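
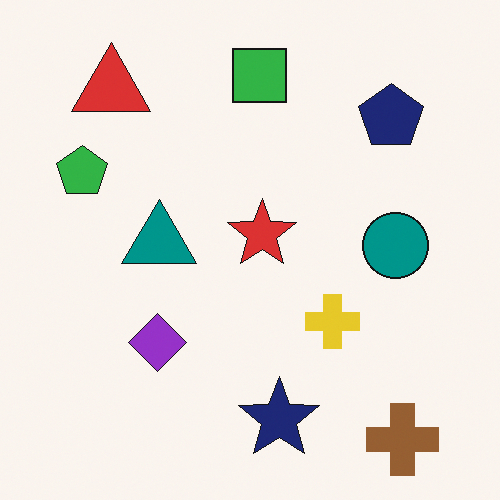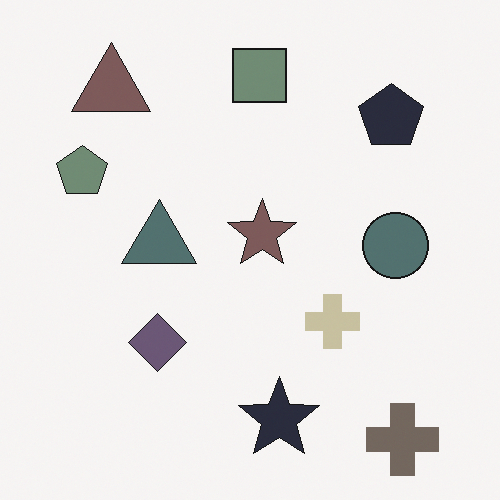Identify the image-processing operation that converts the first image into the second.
The transformation is: made much more muted (saturation change).

All colors are more muted and greyish — a global saturation change.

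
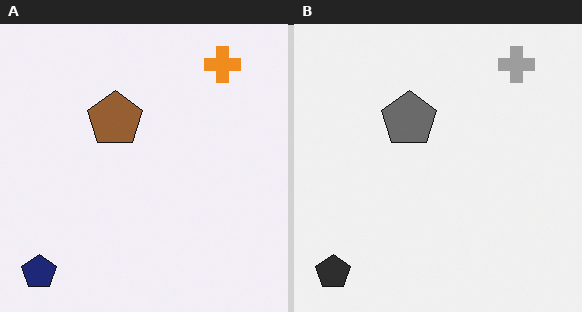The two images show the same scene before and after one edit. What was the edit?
Converted to grayscale.

All color is removed — every shape is now a shade of grey.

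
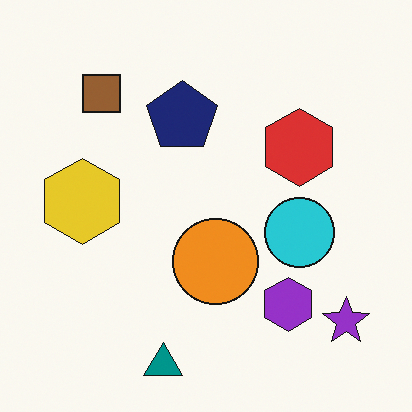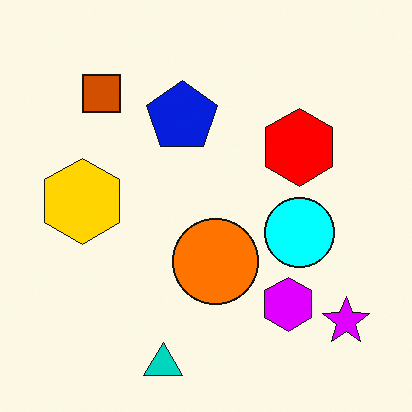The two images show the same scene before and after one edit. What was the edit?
This is the original image heavily oversaturated.

All colors are more vivid — a global saturation change.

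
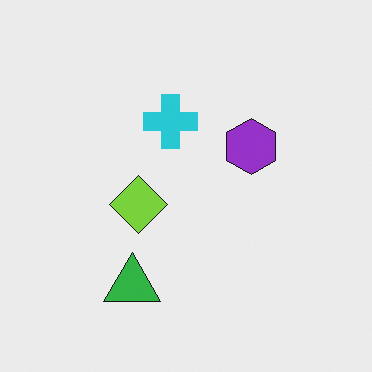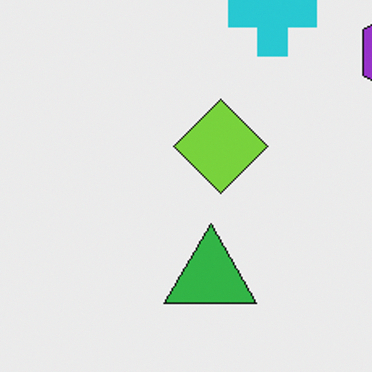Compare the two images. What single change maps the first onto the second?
Cropped to a modestly smaller region and rescaled.

The visible shapes are larger and the field of view is narrower; shapes near the original edges may be partly or wholly outside the frame — a crop-and-rescale.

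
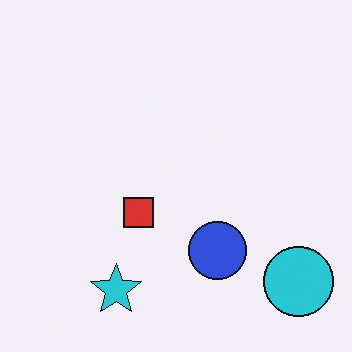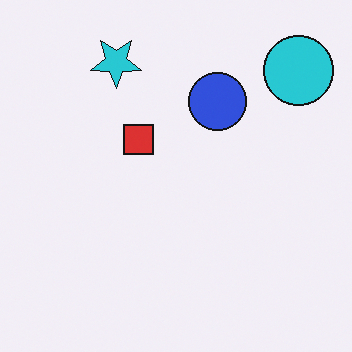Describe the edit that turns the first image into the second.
Flipped vertically (top ↔ bottom).

The cyan star is in the bottom-left of the first image and the top-left of the second — shapes on opposite sides of the horizontal midline have swapped in a mirror flip.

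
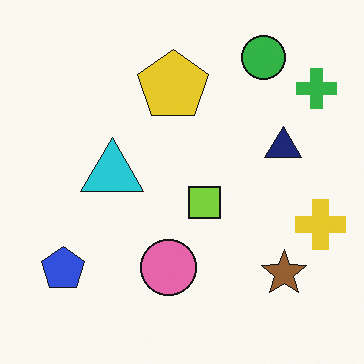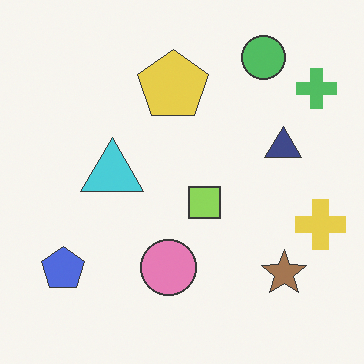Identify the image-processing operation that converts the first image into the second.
The transformation is: given slightly reduced contrast.

Tones are pushed toward mid-grey across the whole image — a global contrast change.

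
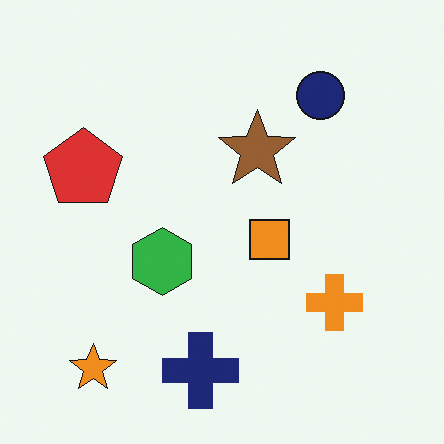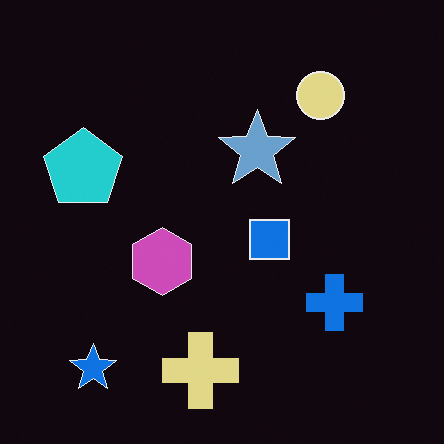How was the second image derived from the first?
The image was color-inverted (negative).

The light background has become dark and every shape's color is its complement — a photographic negative.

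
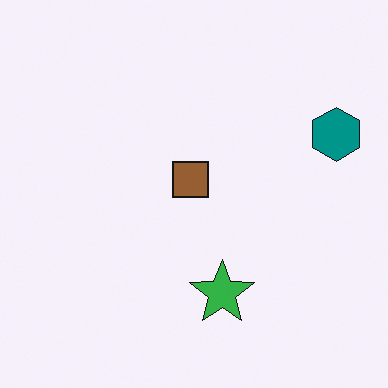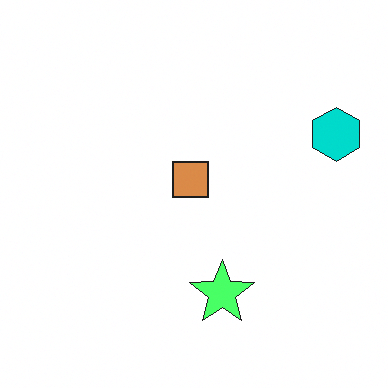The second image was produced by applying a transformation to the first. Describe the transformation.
The image was substantially brightened.

Every pixel — background and shapes alike — is uniformly brightened.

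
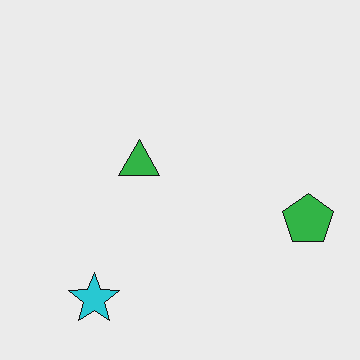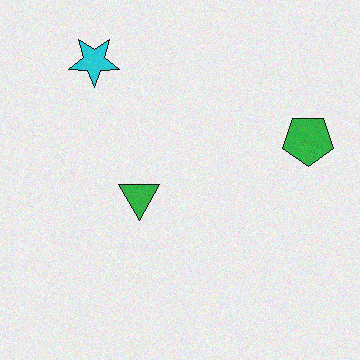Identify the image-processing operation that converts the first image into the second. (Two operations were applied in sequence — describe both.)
This is the original image flipped vertically (top ↔ bottom), then degraded with a light layer of grain.

The cyan star is in the bottom-left of the first image and the top-left of the second — shapes on opposite sides of the horizontal midline have swapped in a mirror flip. Random speckle covers the whole image, including the flat background.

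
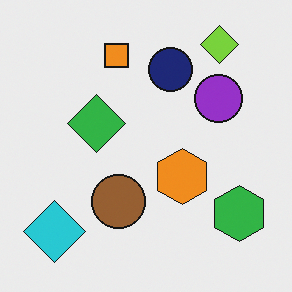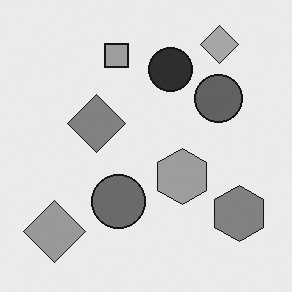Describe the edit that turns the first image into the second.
This is the original image converted to grayscale.

All color is removed — every shape is now a shade of grey.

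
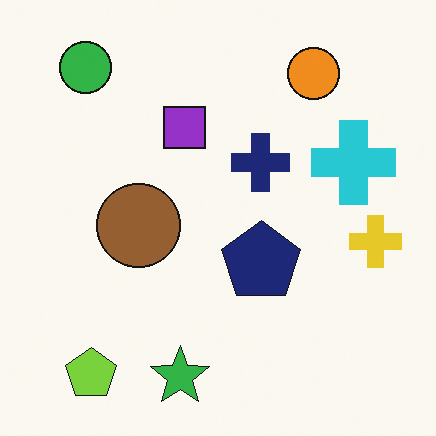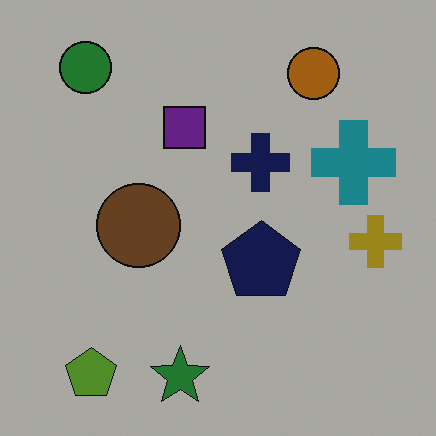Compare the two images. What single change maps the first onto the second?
This is the original image darkened a lot.

Every pixel — background and shapes alike — is uniformly darkened.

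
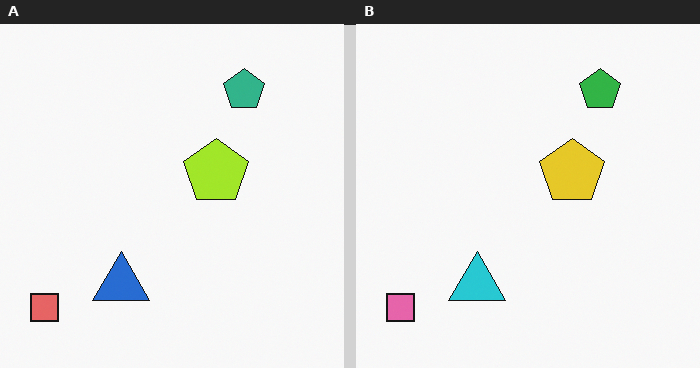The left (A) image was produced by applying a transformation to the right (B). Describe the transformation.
The image was hue-shifted slightly.

Every shape's color has rotated by the same amount around the hue wheel — a uniform hue shift.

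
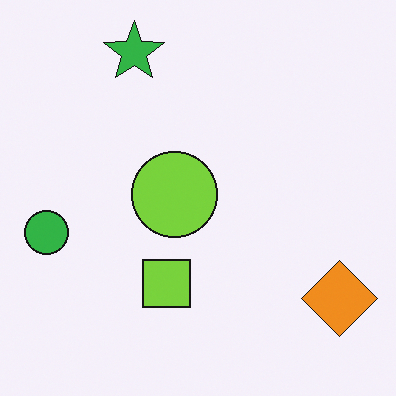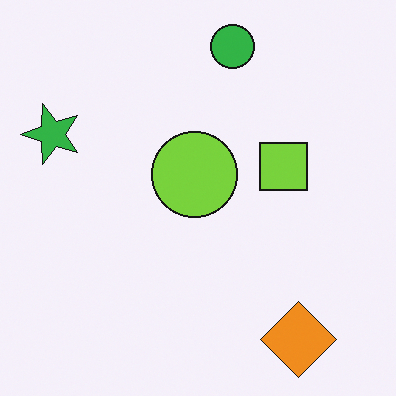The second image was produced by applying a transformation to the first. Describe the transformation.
The transformation is: transposed (reflected across the top-left ↔ bottom-right diagonal).

Shapes have swapped their row and column positions — what was in the top-right is now in the bottom-left — a diagonal reflection.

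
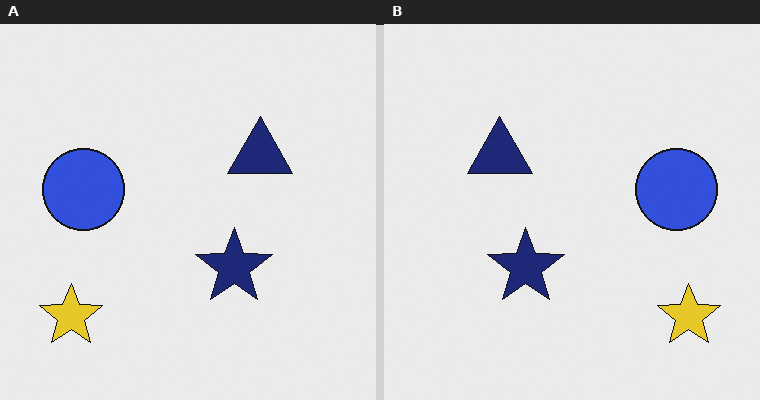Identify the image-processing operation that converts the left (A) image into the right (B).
The right (B) image is the left (A) flipped horizontally (left ↔ right).

The yellow star is in the bottom-left of the left (A) image and the bottom-right of the right (B) — shapes on opposite sides of the vertical midline have swapped in a mirror flip.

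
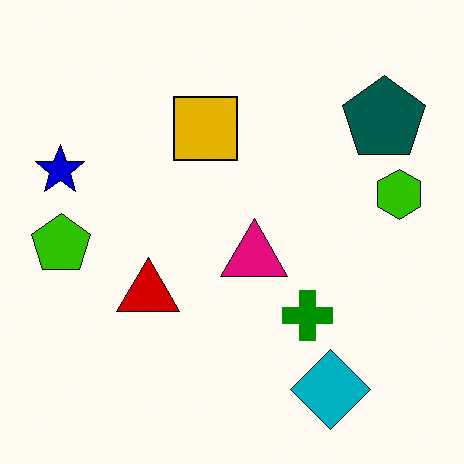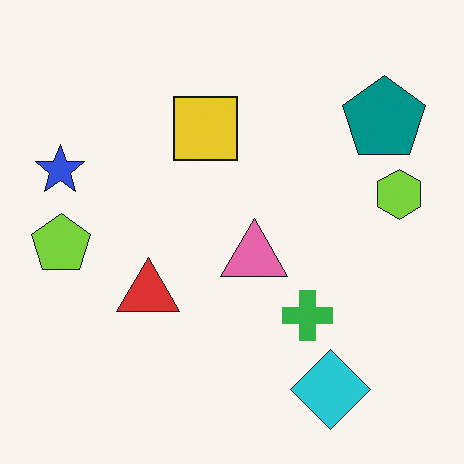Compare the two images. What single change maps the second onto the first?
This is the original image given much higher contrast.

Tones are pushed away from mid-grey across the whole image — a global contrast change.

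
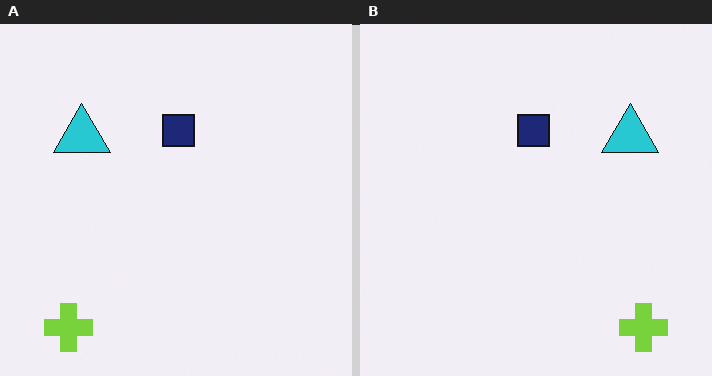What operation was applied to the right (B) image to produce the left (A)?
The left (A) image is the right (B) flipped horizontally (left ↔ right).

The lime cross is in the bottom-right of the right (B) image and the bottom-left of the left (A) — shapes on opposite sides of the vertical midline have swapped in a mirror flip.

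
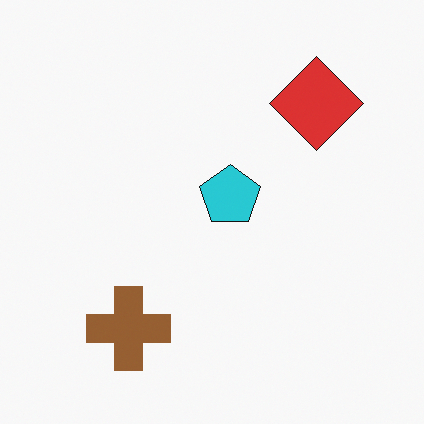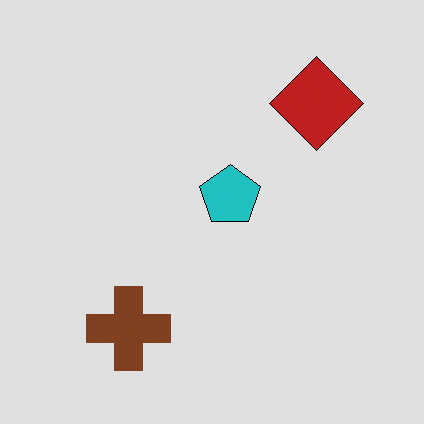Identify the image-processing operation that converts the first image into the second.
The transformation is: moderately posterized.

Each flat color has snapped to a coarser quantized level — most visibly, the near-white background has dropped to a flat grey.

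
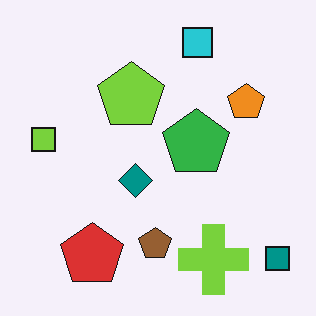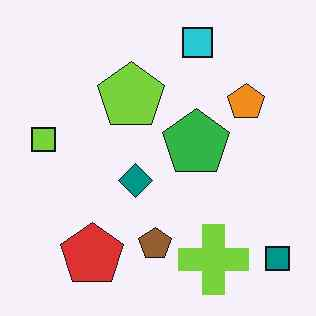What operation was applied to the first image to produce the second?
The image was JPEG-compressed with visible artifacts.

Blocky 8×8 compression artifacts appear around shape edges and the flat background shows ringing — characteristic JPEG degradation.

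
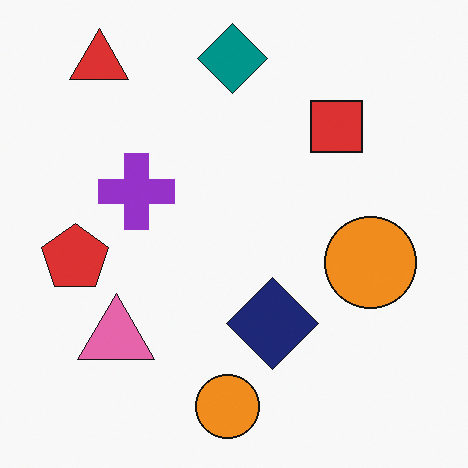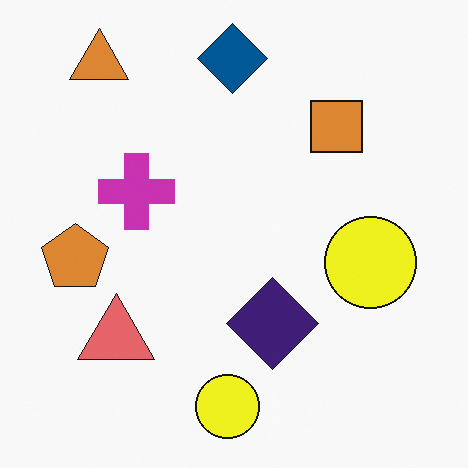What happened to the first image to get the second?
It was hue-shifted by a small amount.

Every shape's color has rotated by the same amount around the hue wheel — a uniform hue shift.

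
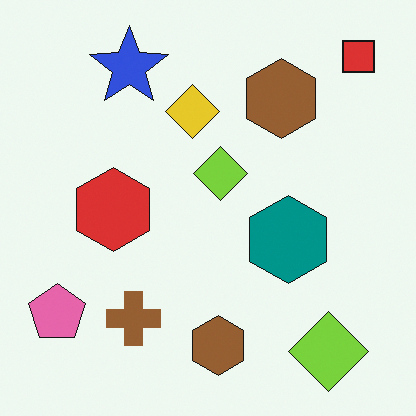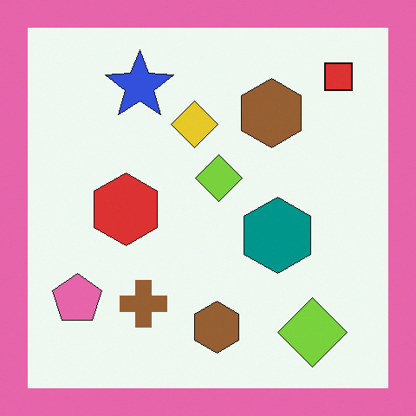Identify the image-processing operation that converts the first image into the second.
This is the original image framed with a pink border.

A solid pink frame runs around the edge of the second image, with the content slightly shrunk inside it.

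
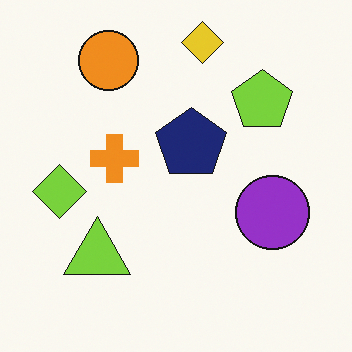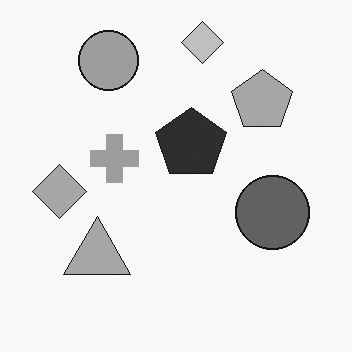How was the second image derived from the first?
This is the original image converted to grayscale.

All color is removed — every shape is now a shade of grey.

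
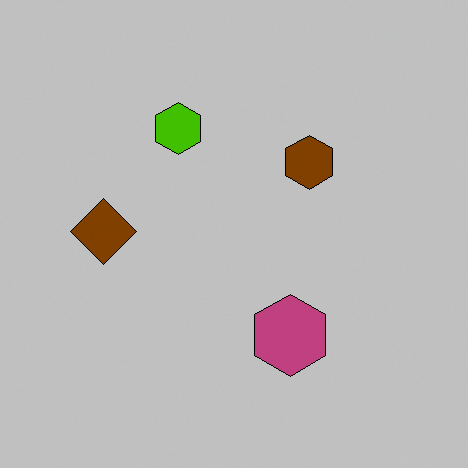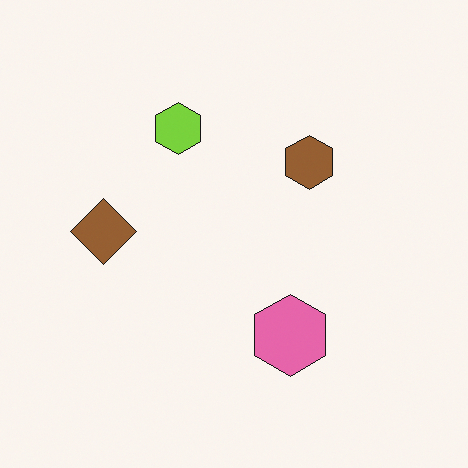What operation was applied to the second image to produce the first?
The image was aggressively posterized.

Each flat color has snapped to a coarser quantized level — most visibly, the near-white background has dropped to a flat grey.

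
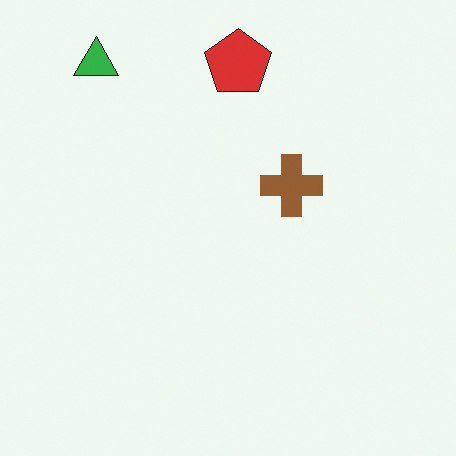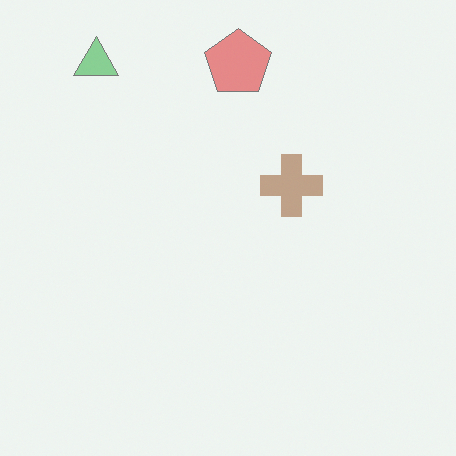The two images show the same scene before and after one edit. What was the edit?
The image was washed out (contrast reduced).

Tones are pushed toward mid-grey across the whole image — a global contrast change.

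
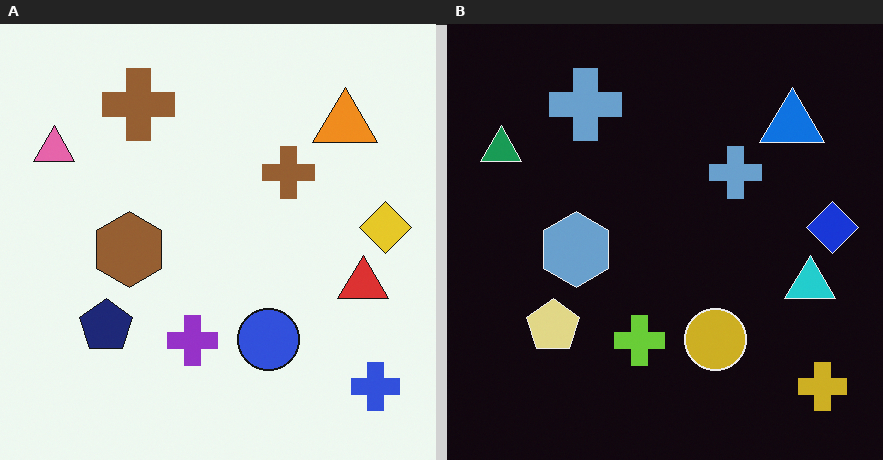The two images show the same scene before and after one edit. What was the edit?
It was color-inverted (negative).

The light background has become dark and every shape's color is its complement — a photographic negative.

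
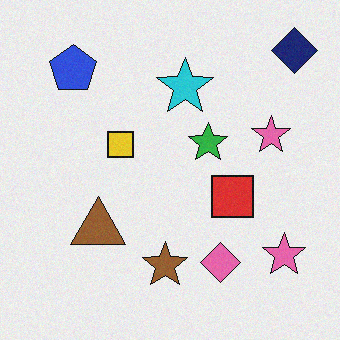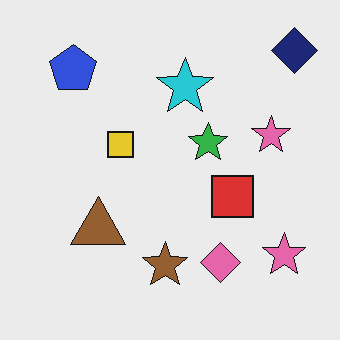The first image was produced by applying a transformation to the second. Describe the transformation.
Degraded with subtle gaussian noise.

Random speckle covers the whole image, including the flat background.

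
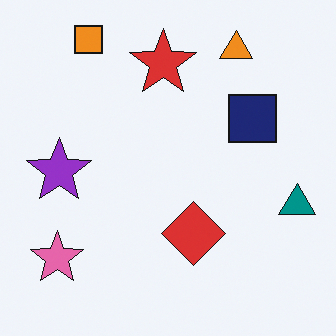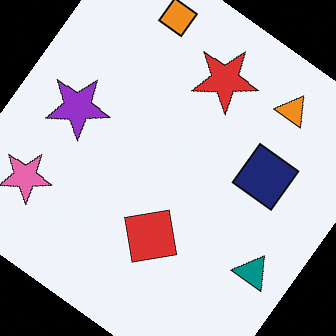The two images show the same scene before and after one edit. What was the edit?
The image was rotated clockwise by a large amount — several tens of degrees.

Every shape is tilted by the same angle and the image corners show triangular fill wedges — a whole-image rotation by a non-right angle.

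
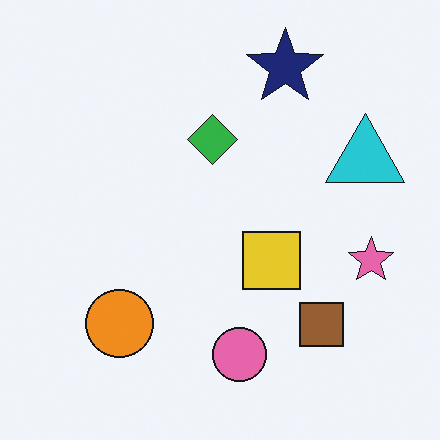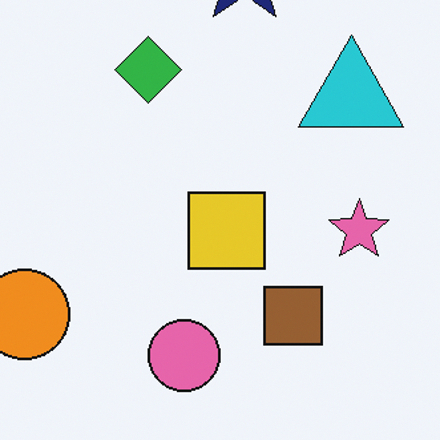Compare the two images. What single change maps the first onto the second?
Cropped slightly and scaled back up.

The visible shapes are larger and the field of view is narrower; shapes near the original edges may be partly or wholly outside the frame — a crop-and-rescale.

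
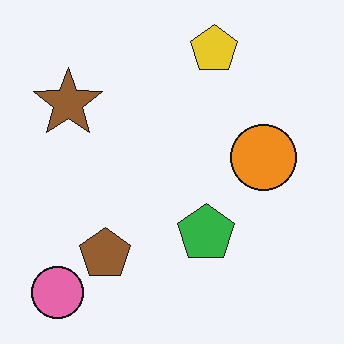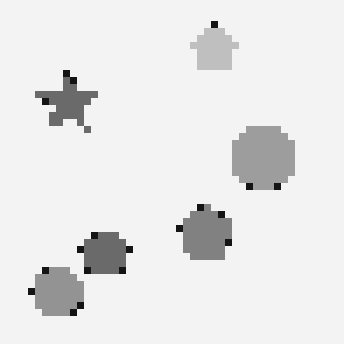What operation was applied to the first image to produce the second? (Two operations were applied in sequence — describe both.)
Moderately pixelated, then converted to grayscale.

Shapes are reduced to large square blocks; fine edges and outlines are lost — a downscale-then-upscale (mosaic) effect. All color is removed — every shape is now a shade of grey.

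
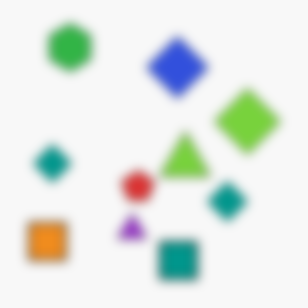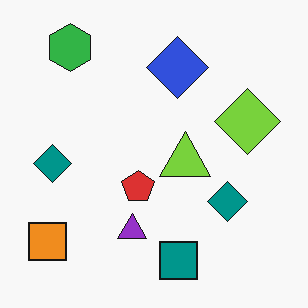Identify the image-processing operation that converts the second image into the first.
Heavily blurred.

Shape edges and outlines are uniformly softened across the whole image.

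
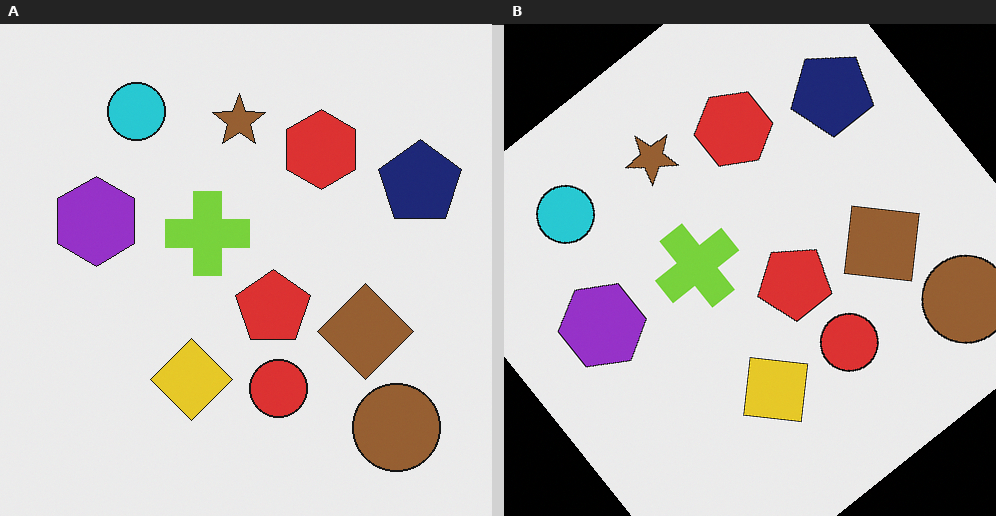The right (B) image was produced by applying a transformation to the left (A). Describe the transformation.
The transformation is: rotated counter-clockwise by a large amount — several tens of degrees.

Every shape is tilted by the same angle and the image corners show triangular fill wedges — a whole-image rotation by a non-right angle.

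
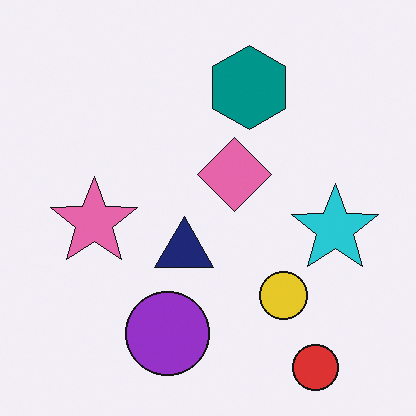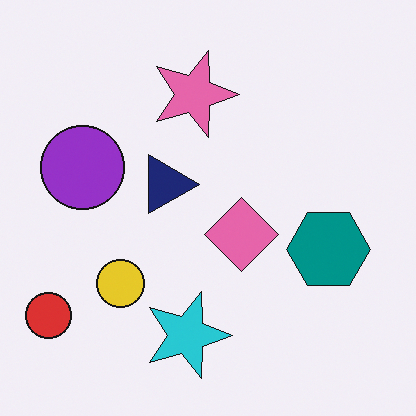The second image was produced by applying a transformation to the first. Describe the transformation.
Rotated 90° clockwise.

The red circle sits in the bottom-right of the first image and the bottom-left of the second — consistent with a whole-image 90° clockwise rotation.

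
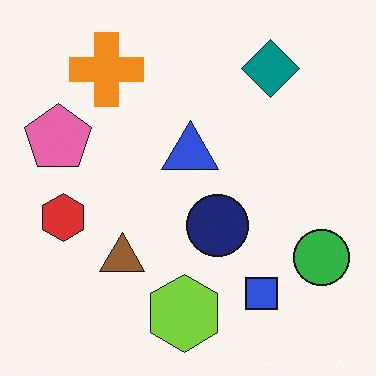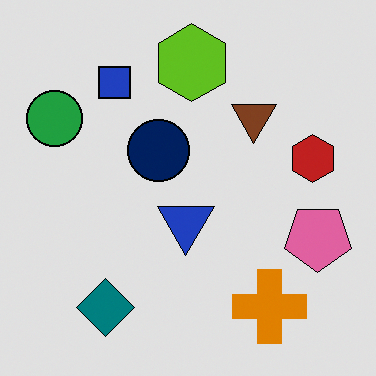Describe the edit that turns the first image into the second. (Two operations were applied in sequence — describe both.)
This is the original image posterized to a reduced palette, then rotated 180°.

Each flat color has snapped to a coarser quantized level — most visibly, the near-white background has dropped to a flat grey. The green circle sits in the bottom-right of the first image and the top-left of the second — consistent with a whole-image 180° rotation.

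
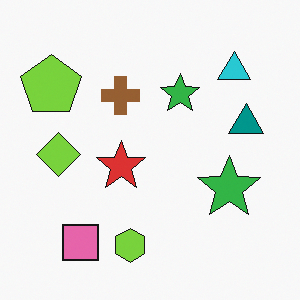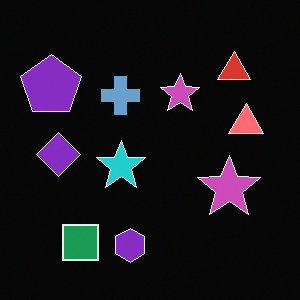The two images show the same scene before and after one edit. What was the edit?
The transformation is: color-inverted (negative).

The light background has become dark and every shape's color is its complement — a photographic negative.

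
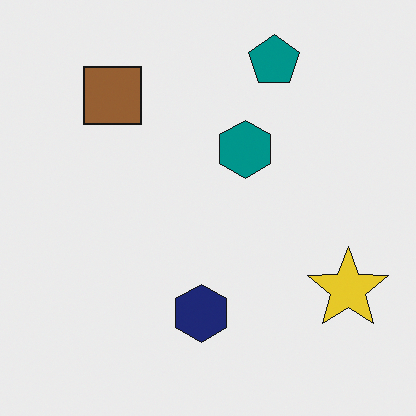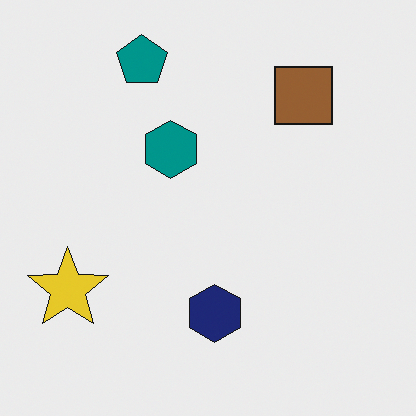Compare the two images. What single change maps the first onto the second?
It was flipped horizontally (left ↔ right).

The yellow star is in the bottom-right of the first image and the bottom-left of the second — shapes on opposite sides of the vertical midline have swapped in a mirror flip.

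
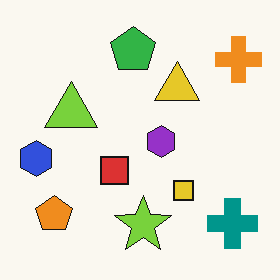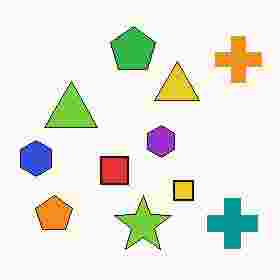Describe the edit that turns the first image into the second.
Heavily JPEG-compressed with obvious blocking artifacts.

Blocky 8×8 compression artifacts appear around shape edges and the flat background shows ringing — characteristic JPEG degradation.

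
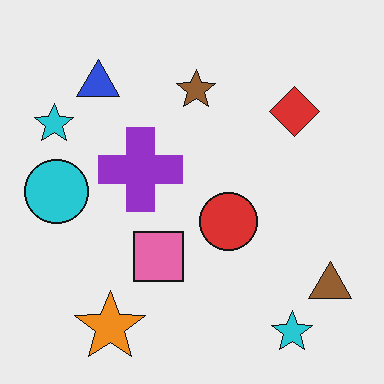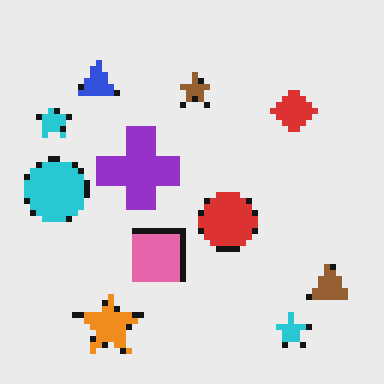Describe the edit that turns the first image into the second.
It was moderately pixelated.

Shapes are reduced to large square blocks; fine edges and outlines are lost — a downscale-then-upscale (mosaic) effect.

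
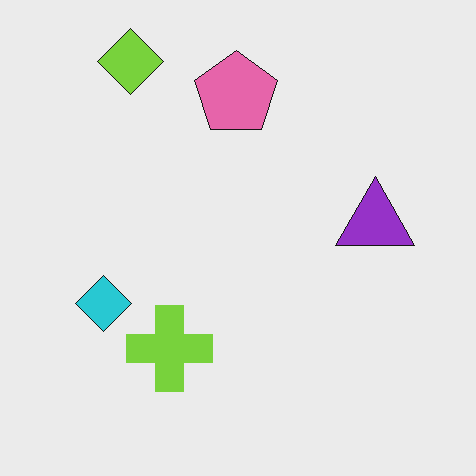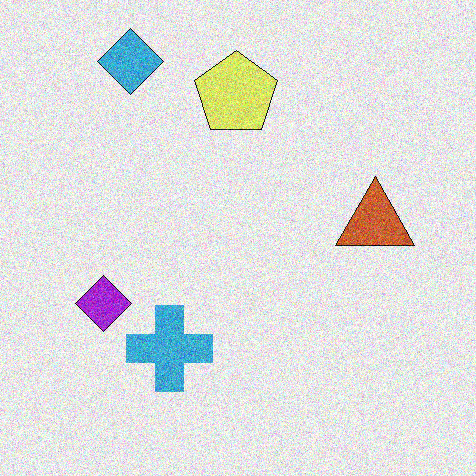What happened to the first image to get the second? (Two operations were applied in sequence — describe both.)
It was hue-shifted through roughly a third of the color wheel, then degraded with moderate additive noise.

Every shape's color has rotated by the same amount around the hue wheel — a uniform hue shift. Random speckle covers the whole image, including the flat background.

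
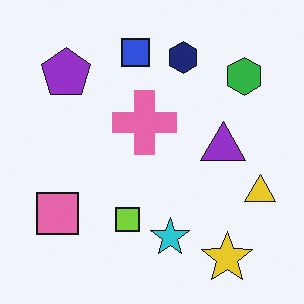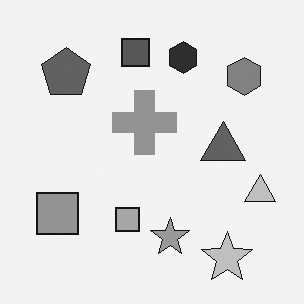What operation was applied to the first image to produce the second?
It was converted to grayscale.

All color is removed — every shape is now a shade of grey.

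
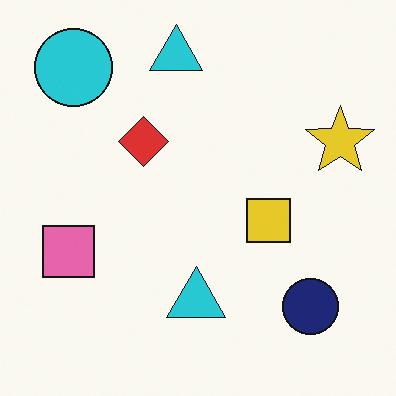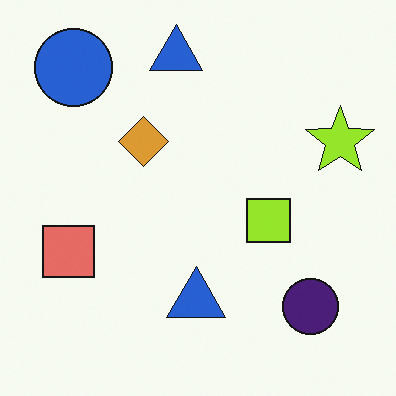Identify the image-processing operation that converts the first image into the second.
It was hue-shifted by a small amount.

Every shape's color has rotated by the same amount around the hue wheel — a uniform hue shift.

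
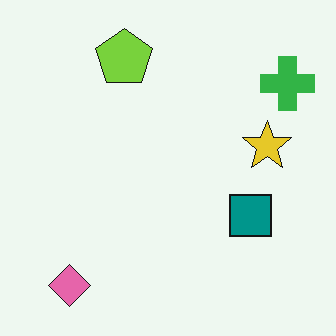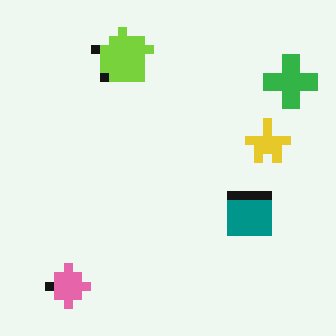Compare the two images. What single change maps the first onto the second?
The transformation is: coarsely pixelated.

Shapes are reduced to large square blocks; fine edges and outlines are lost — a downscale-then-upscale (mosaic) effect.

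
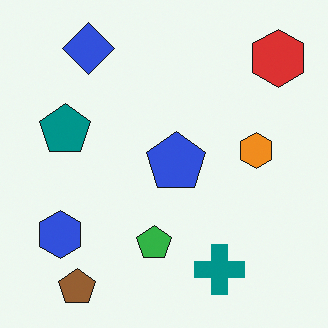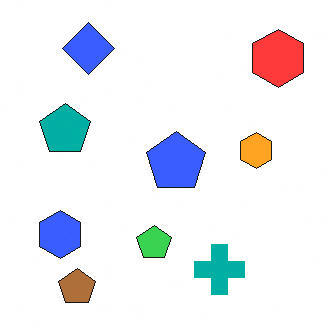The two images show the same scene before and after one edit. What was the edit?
This is the original image brightened a little.

Every pixel — background and shapes alike — is uniformly brightened.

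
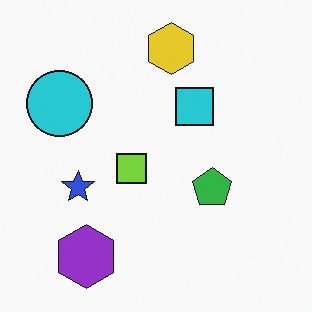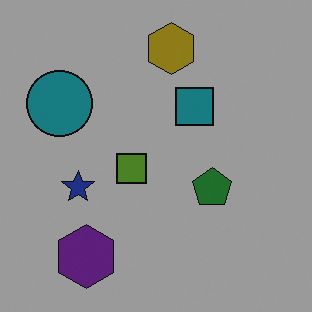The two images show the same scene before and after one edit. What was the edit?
The transformation is: noticeably darkened.

Every pixel — background and shapes alike — is uniformly darkened.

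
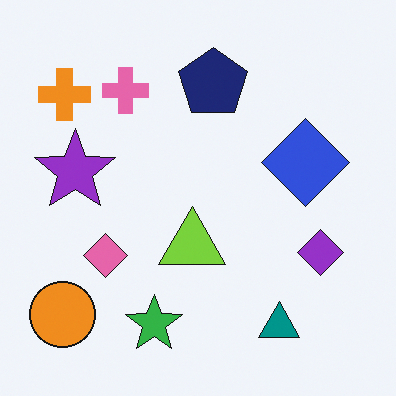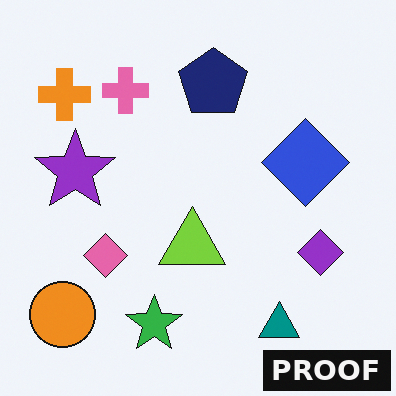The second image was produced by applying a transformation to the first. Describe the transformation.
This is the original image watermarked with the text "PROOF" in the lower-right corner.

A dark label reading "PROOF" appears in the lower-right corner.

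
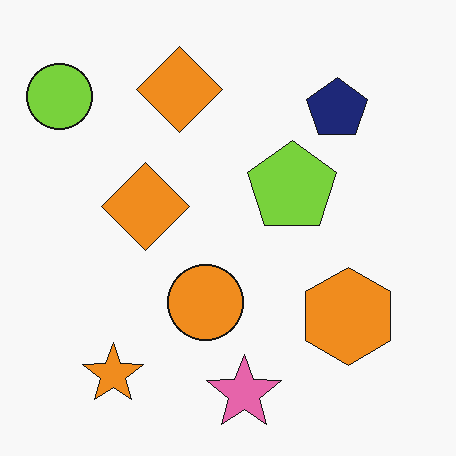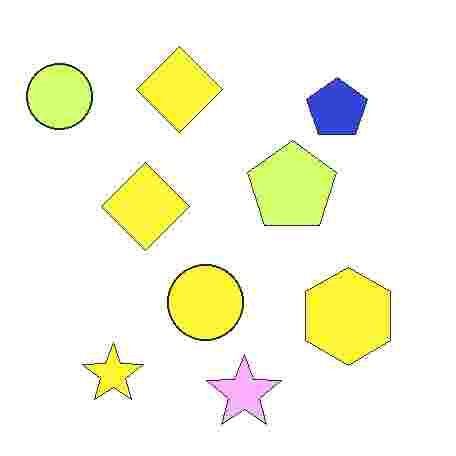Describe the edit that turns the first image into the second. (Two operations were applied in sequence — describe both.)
The image was noticeably brightened, then degraded with heavy JPEG compression.

Every pixel — background and shapes alike — is uniformly brightened. Blocky 8×8 compression artifacts appear around shape edges and the flat background shows ringing — characteristic JPEG degradation.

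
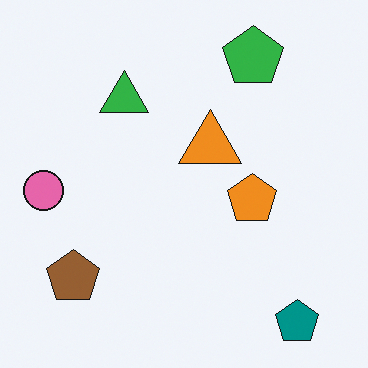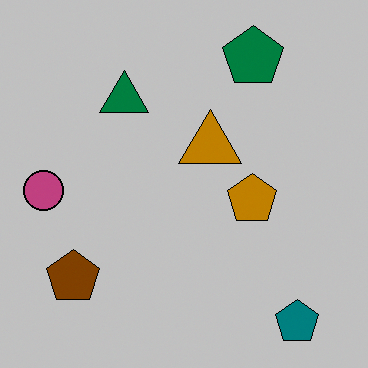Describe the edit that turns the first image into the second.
Heavily posterized to just a handful of flat colors.

Each flat color has snapped to a coarser quantized level — most visibly, the near-white background has dropped to a flat grey.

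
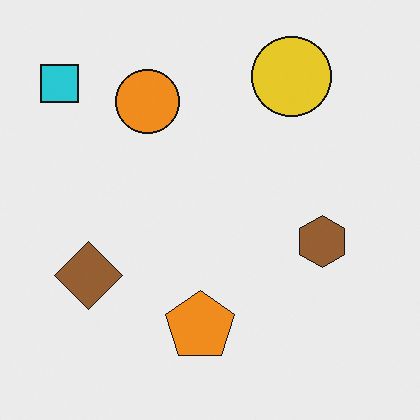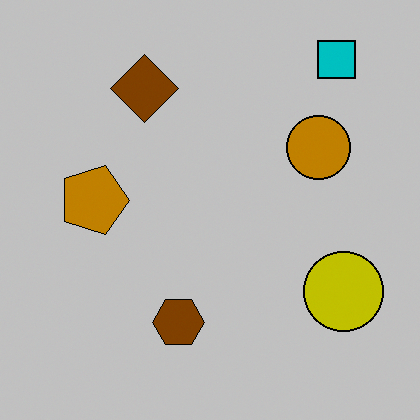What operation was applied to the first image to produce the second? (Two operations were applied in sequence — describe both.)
The transformation is: rotated 90° clockwise, then aggressively posterized.

The cyan square sits in the top-left of the first image and the top-right of the second — consistent with a whole-image 90° clockwise rotation. Each flat color has snapped to a coarser quantized level — most visibly, the near-white background has dropped to a flat grey.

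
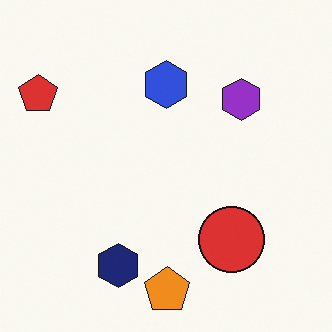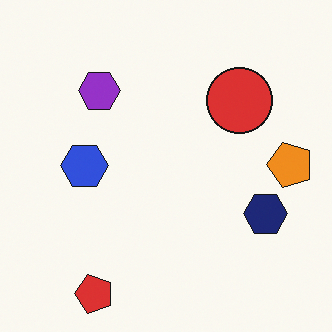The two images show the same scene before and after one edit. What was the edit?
This is the original image rotated 90° counter-clockwise.

The red pentagon sits in the top-left of the first image and the bottom-left of the second — consistent with a whole-image 90° counter-clockwise rotation.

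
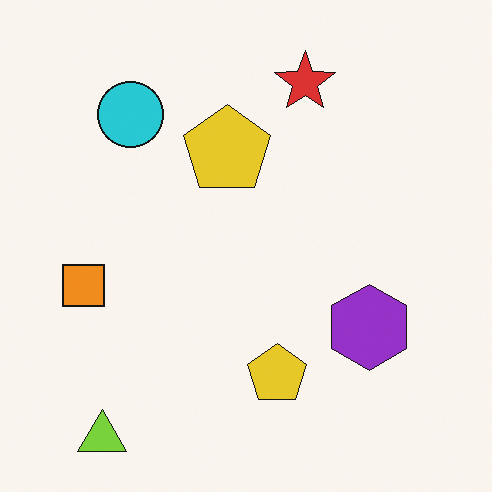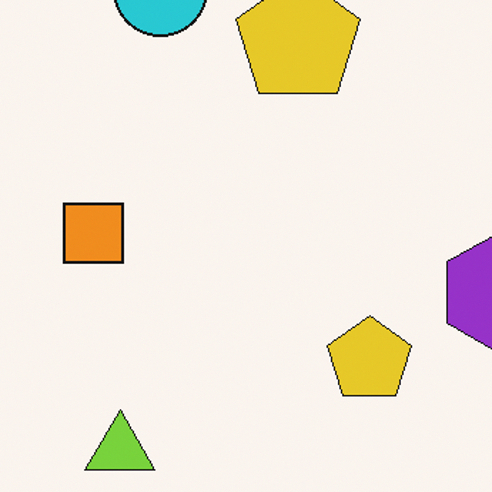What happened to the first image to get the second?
This is the original image cropped slightly and scaled back up.

The visible shapes are larger and the field of view is narrower; shapes near the original edges may be partly or wholly outside the frame — a crop-and-rescale.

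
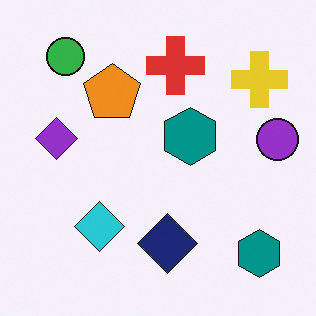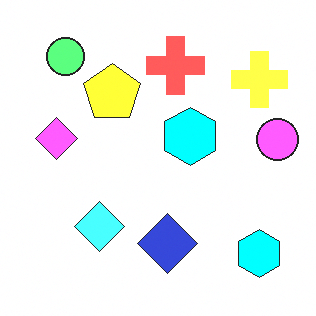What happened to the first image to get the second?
This is the original image noticeably brightened.

Every pixel — background and shapes alike — is uniformly brightened.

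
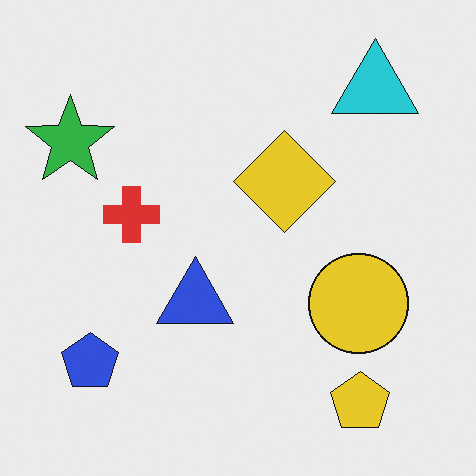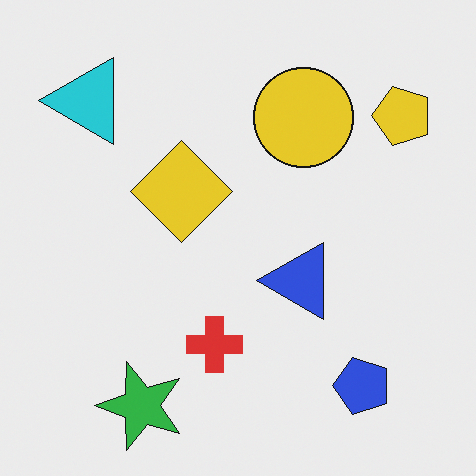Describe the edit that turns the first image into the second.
The second image is the first rotated 90° counter-clockwise.

The yellow pentagon sits in the bottom-right of the first image and the top-right of the second — consistent with a whole-image 90° counter-clockwise rotation.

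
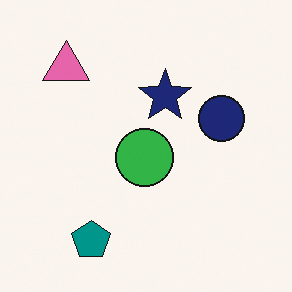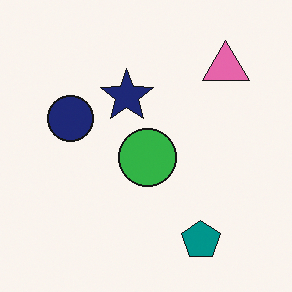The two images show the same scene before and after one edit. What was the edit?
The image was flipped horizontally (left ↔ right).

The pink triangle is in the top-left of the first image and the top-right of the second — shapes on opposite sides of the vertical midline have swapped in a mirror flip.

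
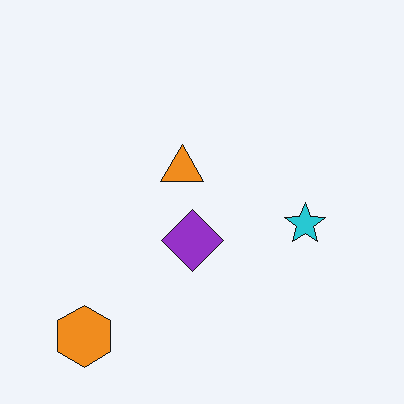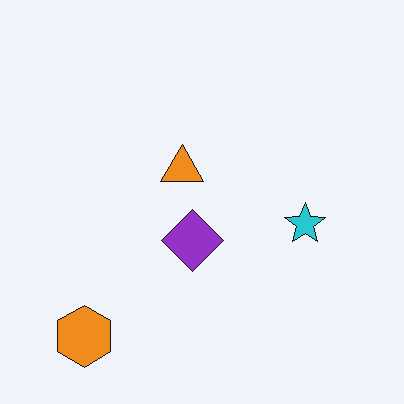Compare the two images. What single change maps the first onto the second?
Given moderate JPEG compression.

Blocky 8×8 compression artifacts appear around shape edges and the flat background shows ringing — characteristic JPEG degradation.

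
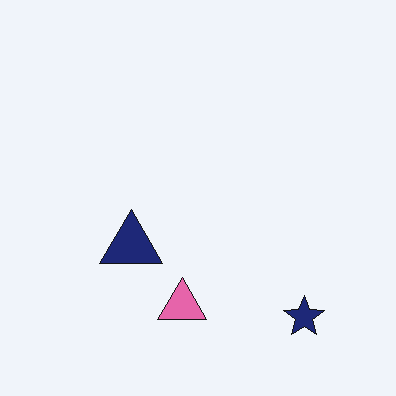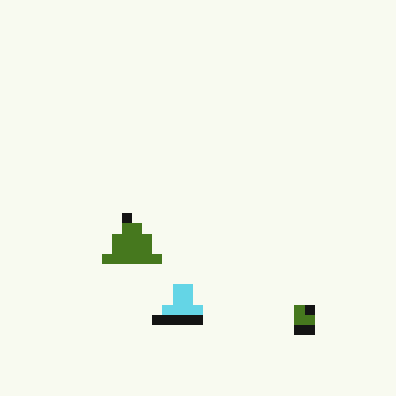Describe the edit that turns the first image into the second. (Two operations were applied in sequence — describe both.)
This is the original image hue-shifted through roughly half the color wheel, then coarsely pixelated.

Every shape's color has rotated by the same amount around the hue wheel — a uniform hue shift. Shapes are reduced to large square blocks; fine edges and outlines are lost — a downscale-then-upscale (mosaic) effect.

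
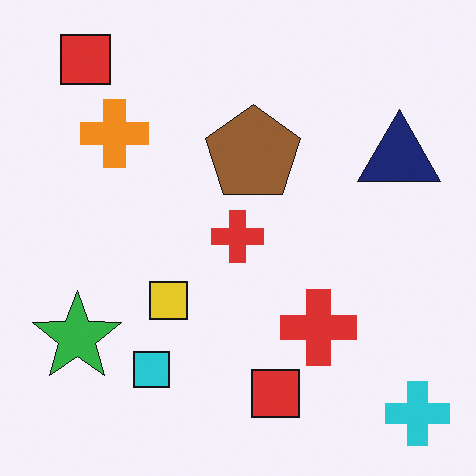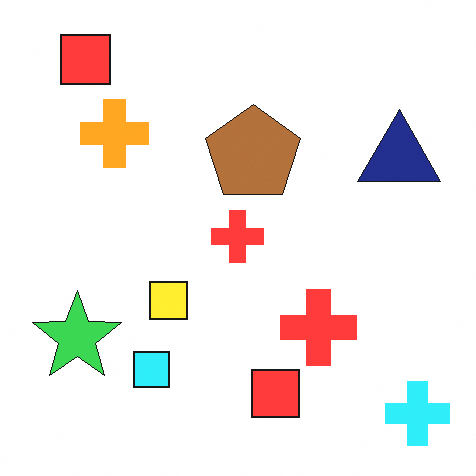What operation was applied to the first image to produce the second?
The image was slightly brightened.

Every pixel — background and shapes alike — is uniformly brightened.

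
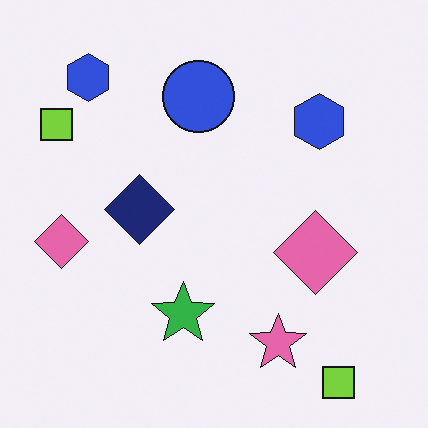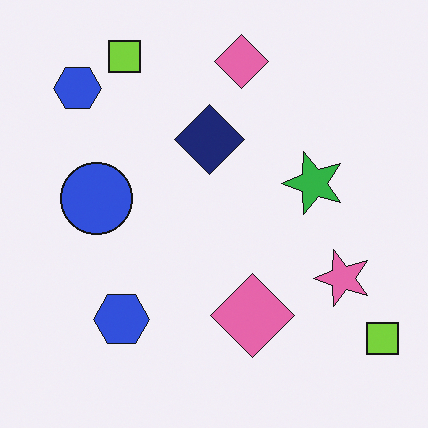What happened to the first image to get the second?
The second image is the first transposed (reflected across the top-left ↔ bottom-right diagonal).

Shapes have swapped their row and column positions — what was in the top-right is now in the bottom-left — a diagonal reflection.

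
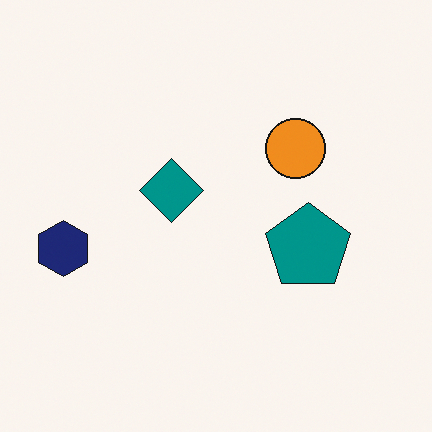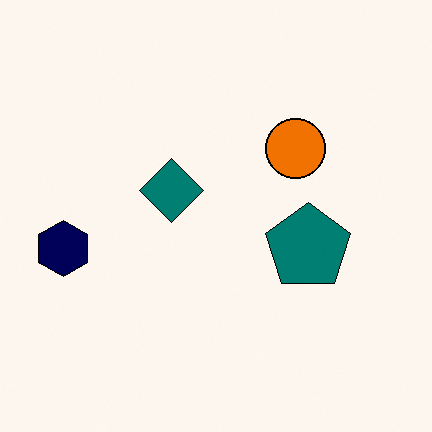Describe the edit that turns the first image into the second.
The image was given slightly increased contrast.

Tones are pushed away from mid-grey across the whole image — a global contrast change.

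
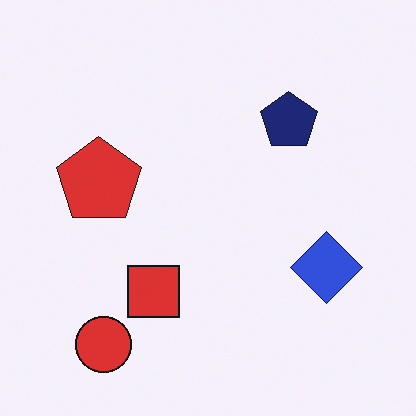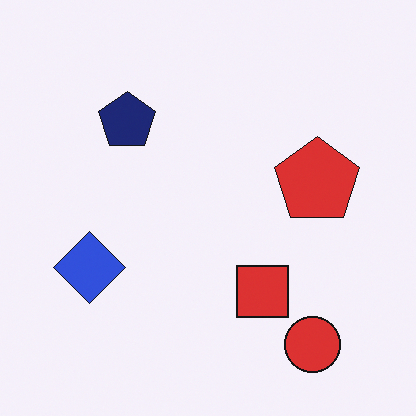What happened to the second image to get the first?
The first image is the second flipped horizontally (left ↔ right).

The blue diamond is in the left of the second image and the right of the first — shapes on opposite sides of the vertical midline have swapped in a mirror flip.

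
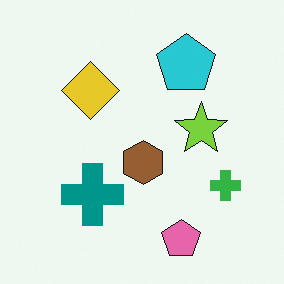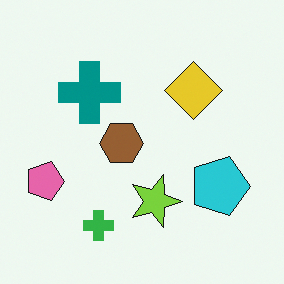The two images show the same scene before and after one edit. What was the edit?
The transformation is: rotated 90° clockwise.

The pink pentagon sits in the bottom of the first image and the left of the second — consistent with a whole-image 90° clockwise rotation.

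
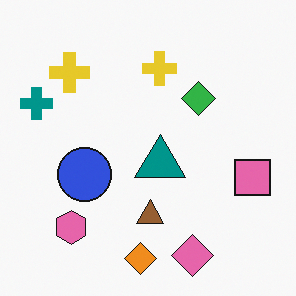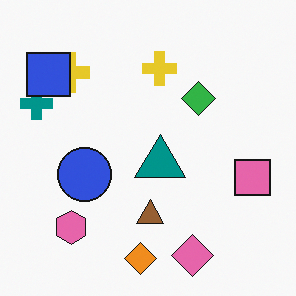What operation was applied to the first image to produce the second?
Overlaid with an additional blue square.

A blue square appears in the second image that is absent from the first.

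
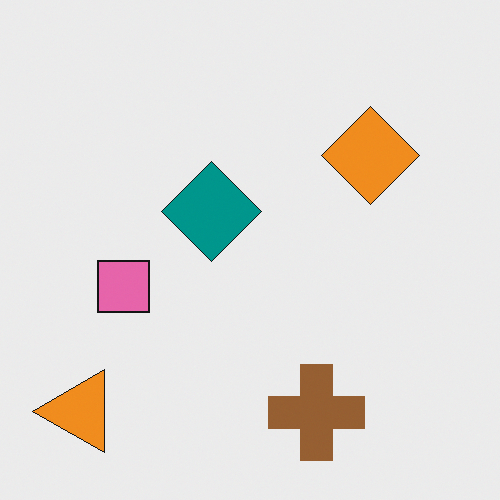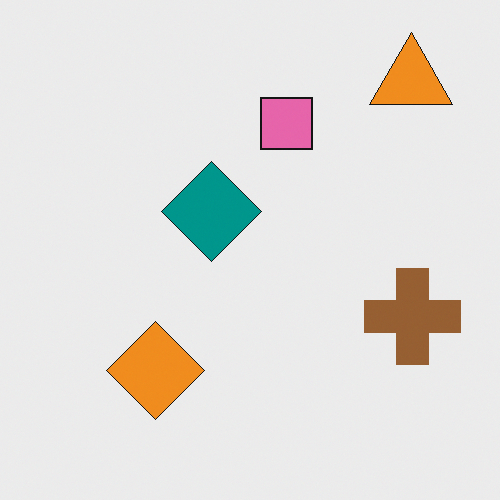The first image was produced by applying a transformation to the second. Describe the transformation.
The image was transposed (reflected across the top-left ↔ bottom-right diagonal).

Shapes have swapped their row and column positions — what was in the top-right is now in the bottom-left — a diagonal reflection.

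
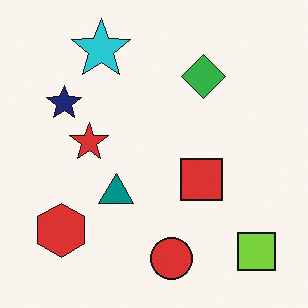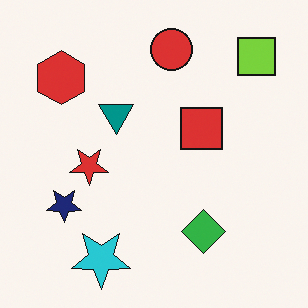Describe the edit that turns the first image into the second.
This is the original image flipped vertically (top ↔ bottom).

The cyan star is in the top-left of the first image and the bottom-left of the second — shapes on opposite sides of the horizontal midline have swapped in a mirror flip.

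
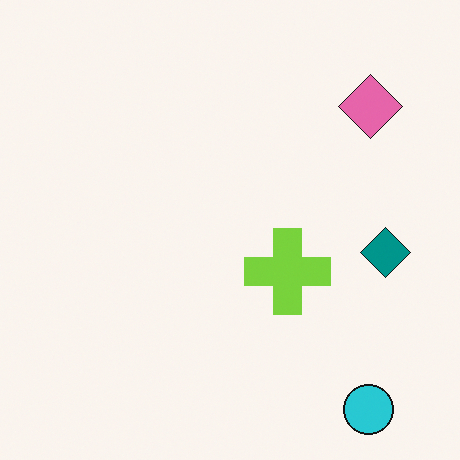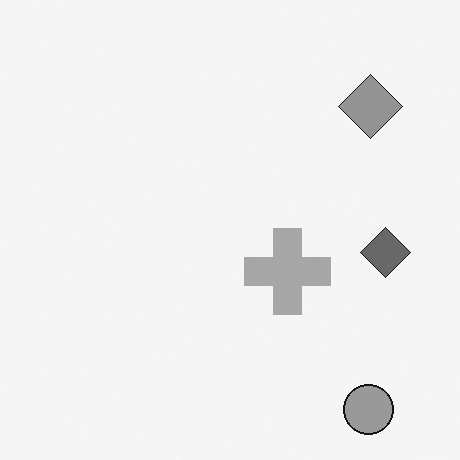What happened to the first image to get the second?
The transformation is: converted to grayscale.

All color is removed — every shape is now a shade of grey.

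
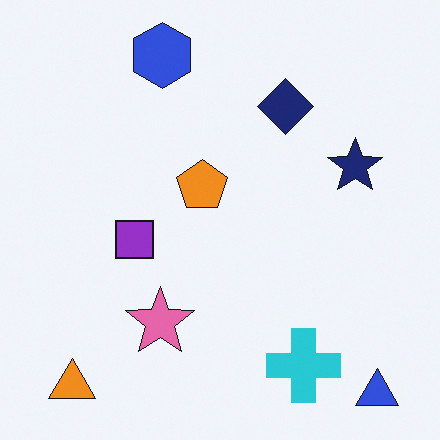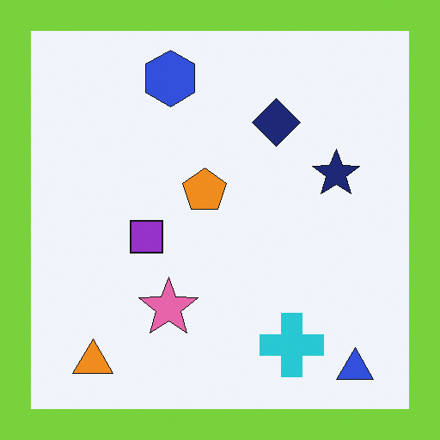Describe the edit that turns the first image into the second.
The second image is the first framed with a lime border.

A solid lime frame runs around the edge of the second image, with the content slightly shrunk inside it.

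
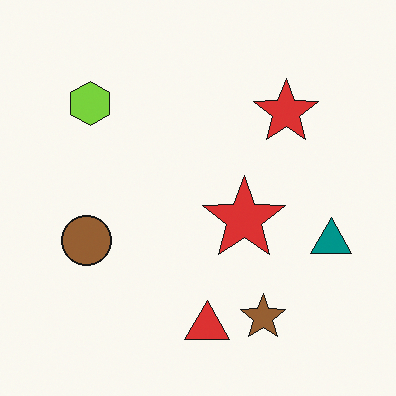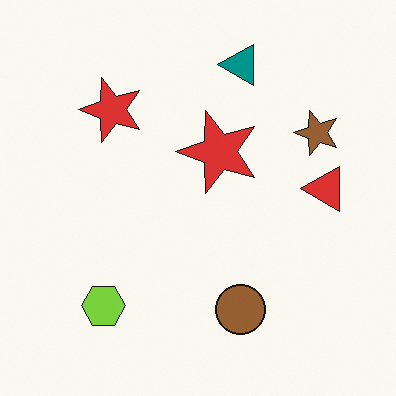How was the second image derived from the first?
It was rotated 90° counter-clockwise.

The lime hexagon sits in the top-left of the first image and the bottom-left of the second — consistent with a whole-image 90° counter-clockwise rotation.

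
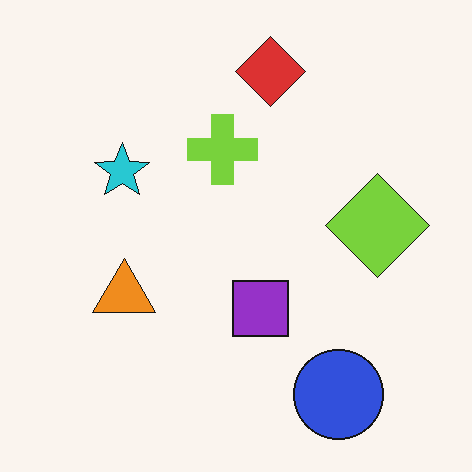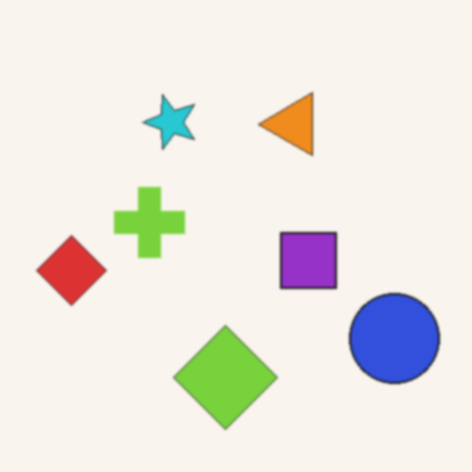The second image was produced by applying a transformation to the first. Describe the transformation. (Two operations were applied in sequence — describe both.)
It was lightly blurred, then transposed (reflected across the top-left ↔ bottom-right diagonal).

Shape edges and outlines are uniformly softened across the whole image. Shapes have swapped their row and column positions — what was in the top-right is now in the bottom-left — a diagonal reflection.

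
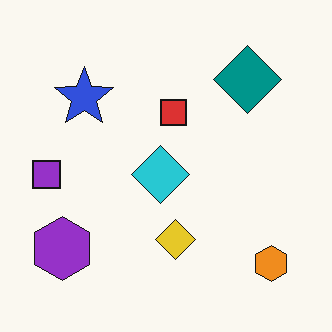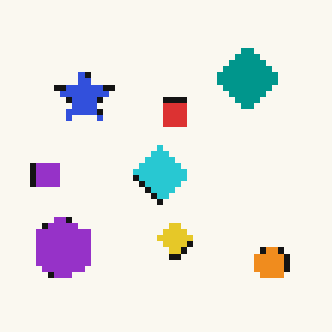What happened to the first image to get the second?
It was pixelated into visible square blocks.

Shapes are reduced to large square blocks; fine edges and outlines are lost — a downscale-then-upscale (mosaic) effect.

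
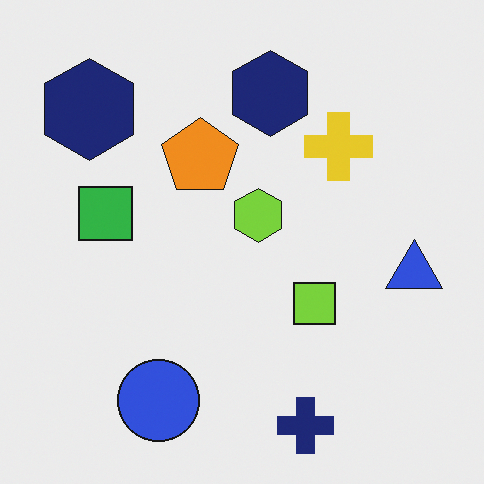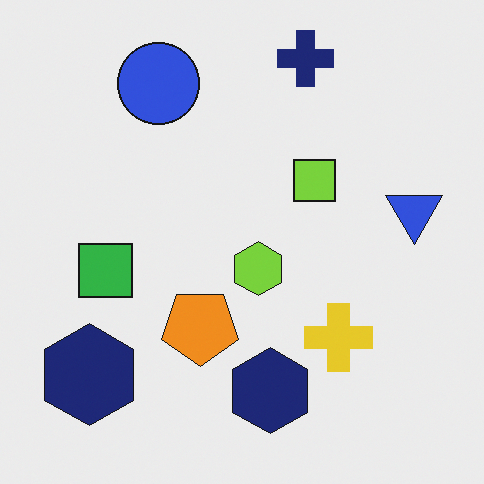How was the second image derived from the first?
The transformation is: flipped vertically (top ↔ bottom).

The navy cross is in the bottom of the first image and the top of the second — shapes on opposite sides of the horizontal midline have swapped in a mirror flip.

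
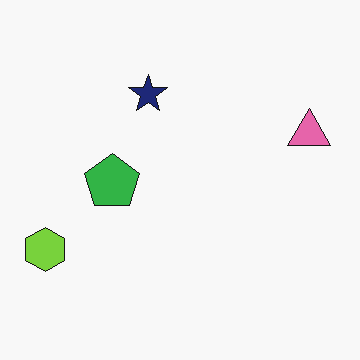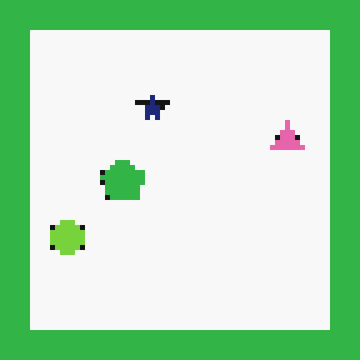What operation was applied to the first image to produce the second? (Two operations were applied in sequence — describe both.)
The image was pixelated into visible square blocks, then framed with a green border.

Shapes are reduced to large square blocks; fine edges and outlines are lost — a downscale-then-upscale (mosaic) effect. A solid green frame runs around the edge of the second image, with the content slightly shrunk inside it.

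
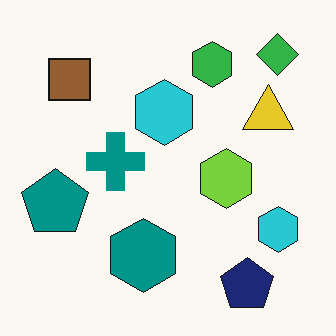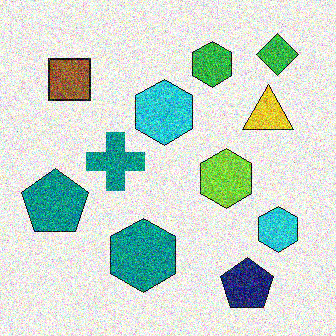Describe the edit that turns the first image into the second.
Degraded with heavy additive noise.

Random speckle covers the whole image, including the flat background.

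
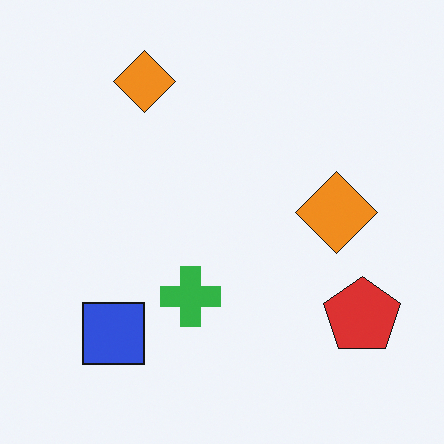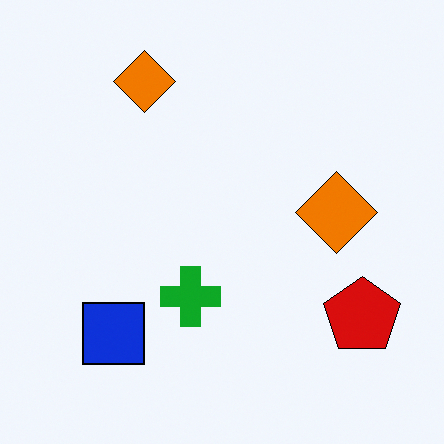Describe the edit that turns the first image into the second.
This is the original image given slightly increased contrast.

Tones are pushed away from mid-grey across the whole image — a global contrast change.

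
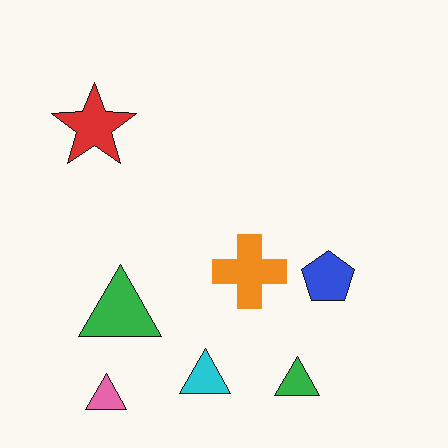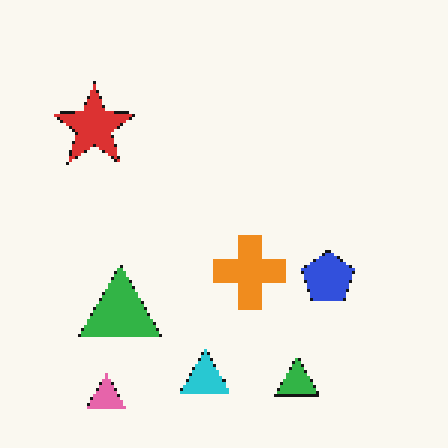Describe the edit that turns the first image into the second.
This is the original image mildly pixelated.

Shapes are reduced to large square blocks; fine edges and outlines are lost — a downscale-then-upscale (mosaic) effect.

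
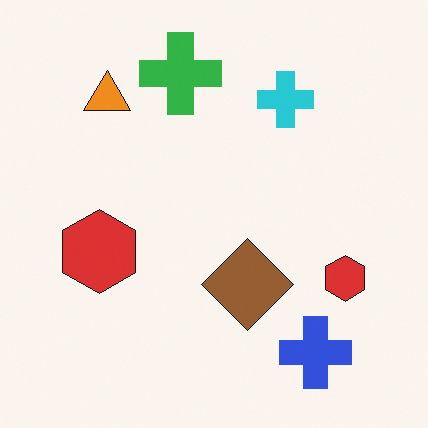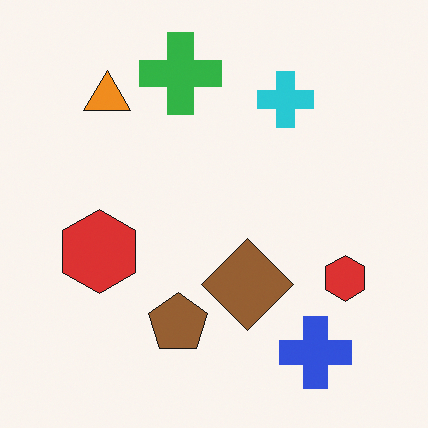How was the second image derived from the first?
This is the original image overlaid with an additional brown pentagon.

A brown pentagon appears in the second image that is absent from the first.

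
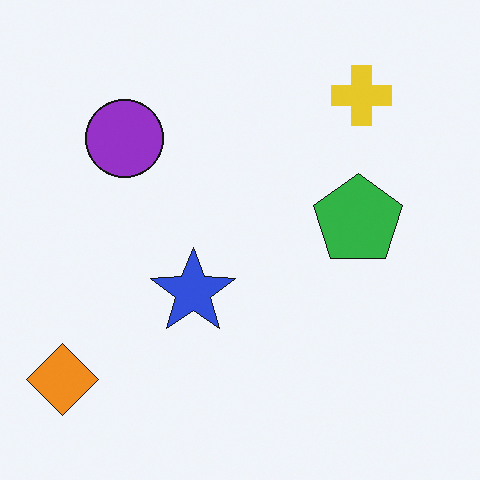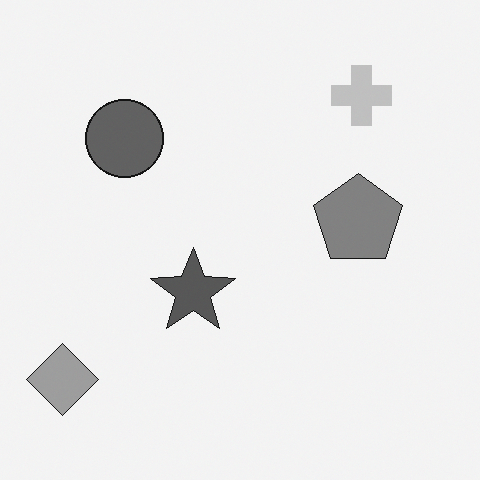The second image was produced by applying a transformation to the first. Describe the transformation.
The transformation is: converted to grayscale.

All color is removed — every shape is now a shade of grey.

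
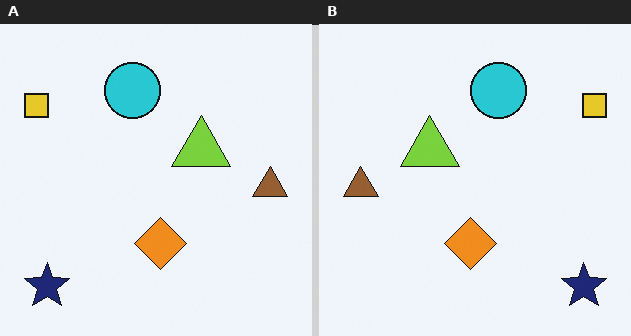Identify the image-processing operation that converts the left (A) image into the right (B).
Flipped horizontally (left ↔ right).

The yellow square is in the top-left of the left (A) image and the top-right of the right (B) — shapes on opposite sides of the vertical midline have swapped in a mirror flip.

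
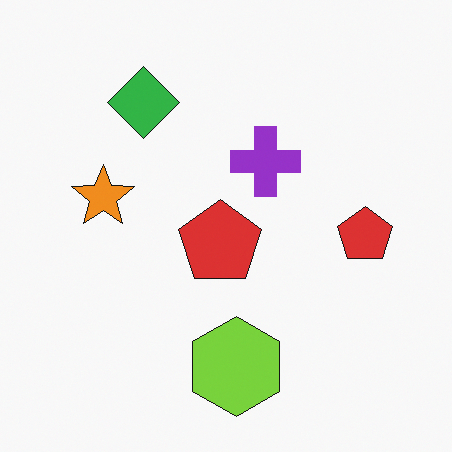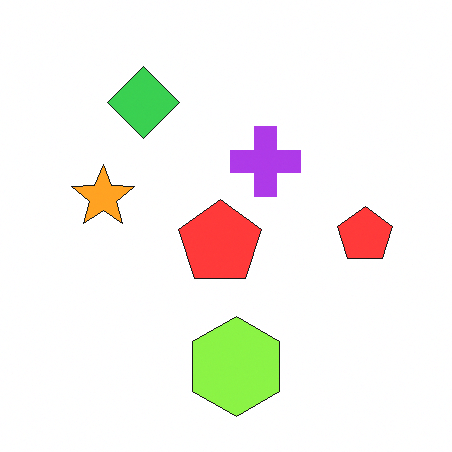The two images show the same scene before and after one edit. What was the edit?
This is the original image slightly brightened.

Every pixel — background and shapes alike — is uniformly brightened.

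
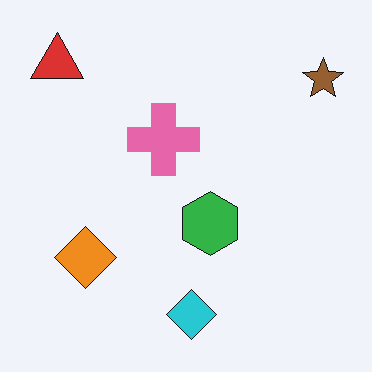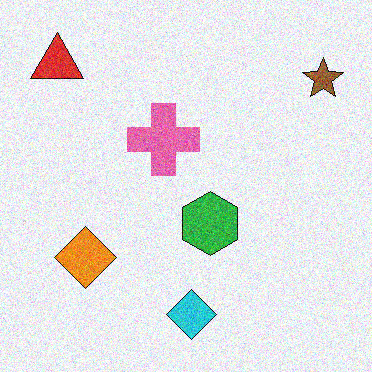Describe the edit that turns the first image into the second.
The transformation is: degraded with visible gaussian noise.

Random speckle covers the whole image, including the flat background.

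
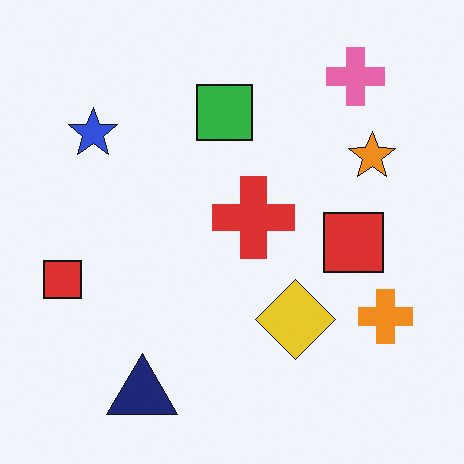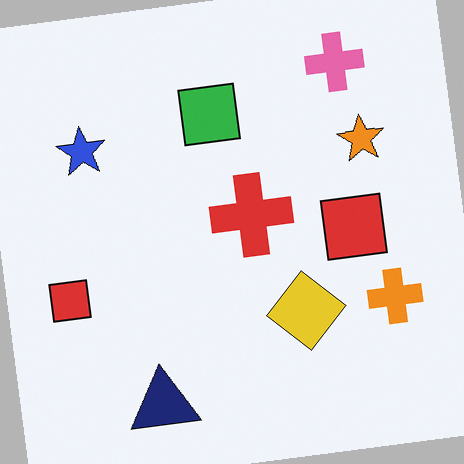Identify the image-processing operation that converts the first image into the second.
Rotated counter-clockwise by a slight angle.

Every shape is tilted by the same angle and the image corners show triangular fill wedges — a whole-image rotation by a non-right angle.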